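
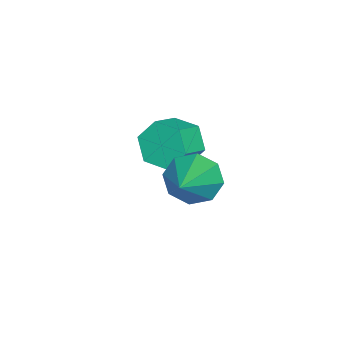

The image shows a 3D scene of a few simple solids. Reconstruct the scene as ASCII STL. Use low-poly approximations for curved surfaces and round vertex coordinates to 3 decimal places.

solid 
facet normal -0.872 -0.094 -0.480
outer loop
vertex 0.732 -2.794 1.25
vertex 0.306 -2.09 1.887
vertex 0.804 -2.05 0.974
endloop
endfacet
facet normal 0.795 -0.277 -0.539
outer loop
vertex 0.732 -2.794 1.25
vertex 0.804 -2.05 0.974
vertex 2.174 -1.89 2.913
endloop
endfacet
facet normal -0.872 -0.094 -0.480
outer loop
vertex 0.804 -2.05 0.974
vertex 0.306 -2.09 1.887
vertex 0.584 -1.33 1.233
endloop
endfacet
facet normal 0.725 0.418 -0.547
outer loop
vertex 0.804 -2.05 0.974
vertex 0.584 -1.33 1.233
vertex 2.174 -1.89 2.913
endloop
endfacet
facet normal -0.873 -0.093 -0.479
outer loop
vertex 0.584 -1.33 1.233
vertex 0.306 -2.09 1.887
vertex 0.202 -1.055 1.875
endloop
endfacet
facet normal 0.440 0.890 -0.120
outer loop
vertex 0.584 -1.33 1.233
vertex 0.202 -1.055 1.875
vertex 2.174 -1.89 2.913
endloop
endfacet
facet normal -0.873 -0.093 -0.479
outer loop
vertex 0.202 -1.055 1.875
vertex 0.306 -2.09 1.887
vertex -0.119 -1.386 2.524
endloop
endfacet
facet normal 0.106 0.864 0.493
outer loop
vertex 0.202 -1.055 1.875
vertex -0.119 -1.386 2.524
vertex 2.174 -1.89 2.913
endloop
endfacet
facet normal -0.873 -0.093 -0.480
outer loop
vertex -0.119 -1.386 2.524
vertex 0.306 -2.09 1.887
vertex -0.191 -2.13 2.799
endloop
endfacet
facet normal -0.081 0.352 0.932
outer loop
vertex -0.119 -1.386 2.524
vertex -0.191 -2.13 2.799
vertex 2.174 -1.89 2.913
endloop
endfacet
facet normal -0.873 -0.094 -0.480
outer loop
vertex -0.191 -2.13 2.799
vertex 0.306 -2.09 1.887
vertex 0.028 -2.85 2.541
endloop
endfacet
facet normal -0.011 -0.340 0.940
outer loop
vertex -0.191 -2.13 2.799
vertex 0.028 -2.85 2.541
vertex 2.174 -1.89 2.913
endloop
endfacet
facet normal -0.872 -0.094 -0.480
outer loop
vertex 0.028 -2.85 2.541
vertex 0.306 -2.09 1.887
vertex 0.411 -3.125 1.899
endloop
endfacet
facet normal 0.275 -0.813 0.513
outer loop
vertex 0.028 -2.85 2.541
vertex 0.411 -3.125 1.899
vertex 2.174 -1.89 2.913
endloop
endfacet
facet normal -0.872 -0.094 -0.480
outer loop
vertex 0.411 -3.125 1.899
vertex 0.306 -2.09 1.887
vertex 0.732 -2.794 1.25
endloop
endfacet
facet normal 0.609 -0.787 -0.100
outer loop
vertex 0.411 -3.125 1.899
vertex 0.732 -2.794 1.25
vertex 2.174 -1.89 2.913
endloop
endfacet
facet normal -0.876 0.271 -0.399
outer loop
vertex -2.45 -3.27 0.174
vertex -2.944 -3.685 0.977
vertex -2.652 -2.697 1.006
endloop
endfacet
facet normal 0.441 0.786 -0.434
outer loop
vertex -2.45 -3.27 0.174
vertex -2.652 -2.697 1.006
vertex -1.381 -3.601 0.66
endloop
endfacet
facet normal 0.441 0.786 -0.434
outer loop
vertex -1.381 -3.601 0.66
vertex -2.652 -2.697 1.006
vertex -1.583 -3.028 1.493
endloop
endfacet
facet normal 0.875 -0.272 0.399
outer loop
vertex -1.381 -3.601 0.66
vertex -1.583 -3.028 1.493
vertex -1.876 -4.015 1.463
endloop
endfacet
facet normal -0.876 0.271 -0.399
outer loop
vertex -2.652 -2.697 1.006
vertex -2.944 -3.685 0.977
vertex -3.146 -3.112 1.809
endloop
endfacet
facet normal 0.051 0.874 0.483
outer loop
vertex -2.652 -2.697 1.006
vertex -3.146 -3.112 1.809
vertex -1.583 -3.028 1.493
endloop
endfacet
facet normal 0.051 0.874 0.483
outer loop
vertex -1.583 -3.028 1.493
vertex -3.146 -3.112 1.809
vertex -2.077 -3.443 2.295
endloop
endfacet
facet normal 0.876 -0.272 0.399
outer loop
vertex -1.583 -3.028 1.493
vertex -2.077 -3.443 2.295
vertex -1.876 -4.015 1.463
endloop
endfacet
facet normal -0.875 0.272 -0.400
outer loop
vertex -3.146 -3.112 1.809
vertex -2.944 -3.685 0.977
vertex -3.439 -4.099 1.78
endloop
endfacet
facet normal -0.389 0.089 0.917
outer loop
vertex -3.146 -3.112 1.809
vertex -3.439 -4.099 1.78
vertex -2.077 -3.443 2.295
endloop
endfacet
facet normal -0.389 0.089 0.917
outer loop
vertex -2.077 -3.443 2.295
vertex -3.439 -4.099 1.78
vertex -2.37 -4.43 2.266
endloop
endfacet
facet normal 0.876 -0.272 0.398
outer loop
vertex -2.077 -3.443 2.295
vertex -2.37 -4.43 2.266
vertex -1.876 -4.015 1.463
endloop
endfacet
facet normal -0.875 0.272 -0.399
outer loop
vertex -3.439 -4.099 1.78
vertex -2.944 -3.685 0.977
vertex -3.237 -4.672 0.947
endloop
endfacet
facet normal -0.441 -0.786 0.434
outer loop
vertex -3.439 -4.099 1.78
vertex -3.237 -4.672 0.947
vertex -2.37 -4.43 2.266
endloop
endfacet
facet normal -0.441 -0.786 0.434
outer loop
vertex -2.37 -4.43 2.266
vertex -3.237 -4.672 0.947
vertex -2.168 -5.003 1.434
endloop
endfacet
facet normal 0.876 -0.271 0.399
outer loop
vertex -2.37 -4.43 2.266
vertex -2.168 -5.003 1.434
vertex -1.876 -4.015 1.463
endloop
endfacet
facet normal -0.876 0.272 -0.399
outer loop
vertex -3.237 -4.672 0.947
vertex -2.944 -3.685 0.977
vertex -2.743 -4.257 0.145
endloop
endfacet
facet normal -0.050 -0.874 -0.483
outer loop
vertex -3.237 -4.672 0.947
vertex -2.743 -4.257 0.145
vertex -2.168 -5.003 1.434
endloop
endfacet
facet normal -0.051 -0.874 -0.483
outer loop
vertex -2.168 -5.003 1.434
vertex -2.743 -4.257 0.145
vertex -1.674 -4.588 0.631
endloop
endfacet
facet normal 0.876 -0.271 0.399
outer loop
vertex -2.168 -5.003 1.434
vertex -1.674 -4.588 0.631
vertex -1.876 -4.015 1.463
endloop
endfacet
facet normal -0.876 0.272 -0.398
outer loop
vertex -2.743 -4.257 0.145
vertex -2.944 -3.685 0.977
vertex -2.45 -3.27 0.174
endloop
endfacet
facet normal 0.389 -0.089 -0.917
outer loop
vertex -2.743 -4.257 0.145
vertex -2.45 -3.27 0.174
vertex -1.674 -4.588 0.631
endloop
endfacet
facet normal 0.389 -0.089 -0.917
outer loop
vertex -1.674 -4.588 0.631
vertex -2.45 -3.27 0.174
vertex -1.381 -3.601 0.66
endloop
endfacet
facet normal 0.875 -0.272 0.400
outer loop
vertex -1.674 -4.588 0.631
vertex -1.381 -3.601 0.66
vertex -1.876 -4.015 1.463
endloop
endfacet

endsolid


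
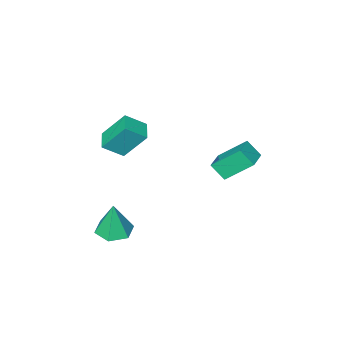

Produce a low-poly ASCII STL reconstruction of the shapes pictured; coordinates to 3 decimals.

solid 
facet normal -0.721 0.372 -0.585
outer loop
vertex 0.994 0.947 4.02
vertex 1.558 1.795 3.865
vertex 1.769 0.167 2.569
endloop
endfacet
facet normal -0.548 -0.823 0.150
outer loop
vertex 2.662 -0.295 3.295
vertex 0.994 0.947 4.02
vertex 1.769 0.167 2.569
endloop
endfacet
facet normal -0.720 0.373 -0.585
outer loop
vertex 1.769 0.167 2.569
vertex 1.558 1.795 3.865
vertex 2.333 1.015 2.415
endloop
endfacet
facet normal 0.426 -0.428 -0.797
outer loop
vertex 2.333 1.015 2.415
vertex 2.662 -0.295 3.295
vertex 1.769 0.167 2.569
endloop
endfacet
facet normal -0.426 0.429 0.797
outer loop
vertex 0.994 0.947 4.02
vertex 2.451 1.333 4.591
vertex 1.558 1.795 3.865
endloop
endfacet
facet normal -0.548 -0.823 0.150
outer loop
vertex 1.887 0.485 4.745
vertex 0.994 0.947 4.02
vertex 2.662 -0.295 3.295
endloop
endfacet
facet normal -0.426 0.428 0.797
outer loop
vertex 1.887 0.485 4.745
vertex 2.451 1.333 4.591
vertex 0.994 0.947 4.02
endloop
endfacet
facet normal 0.548 0.823 -0.150
outer loop
vertex 1.558 1.795 3.865
vertex 2.451 1.333 4.591
vertex 2.333 1.015 2.415
endloop
endfacet
facet normal 0.425 -0.429 -0.797
outer loop
vertex 3.226 0.553 3.14
vertex 2.662 -0.295 3.295
vertex 2.333 1.015 2.415
endloop
endfacet
facet normal 0.548 0.823 -0.150
outer loop
vertex 2.333 1.015 2.415
vertex 2.451 1.333 4.591
vertex 3.226 0.553 3.14
endloop
endfacet
facet normal 0.720 -0.372 0.585
outer loop
vertex 3.226 0.553 3.14
vertex 1.887 0.485 4.745
vertex 2.662 -0.295 3.295
endloop
endfacet
facet normal 0.720 -0.373 0.585
outer loop
vertex 2.451 1.333 4.591
vertex 1.887 0.485 4.745
vertex 3.226 0.553 3.14
endloop
endfacet
facet normal -0.042 -0.048 -0.998
outer loop
vertex 3.854 0.712 -2.68
vertex 2.961 1.036 -2.658
vertex 3.687 1.646 -2.718
endloop
endfacet
facet normal 0.916 0.178 0.359
outer loop
vertex 3.854 0.712 -2.68
vertex 3.687 1.646 -2.718
vertex 3.039 1.124 -0.802
endloop
endfacet
facet normal -0.042 -0.048 -0.998
outer loop
vertex 3.687 1.646 -2.718
vertex 2.961 1.036 -2.658
vertex 2.794 1.97 -2.696
endloop
endfacet
facet normal 0.327 0.878 0.350
outer loop
vertex 3.687 1.646 -2.718
vertex 2.794 1.97 -2.696
vertex 3.039 1.124 -0.802
endloop
endfacet
facet normal -0.042 -0.048 -0.998
outer loop
vertex 2.794 1.97 -2.696
vertex 2.961 1.036 -2.658
vertex 2.068 1.36 -2.636
endloop
endfacet
facet normal -0.572 0.719 0.395
outer loop
vertex 2.794 1.97 -2.696
vertex 2.068 1.36 -2.636
vertex 3.039 1.124 -0.802
endloop
endfacet
facet normal -0.042 -0.047 -0.998
outer loop
vertex 2.068 1.36 -2.636
vertex 2.961 1.036 -2.658
vertex 2.236 0.425 -2.599
endloop
endfacet
facet normal -0.882 -0.141 0.449
outer loop
vertex 2.068 1.36 -2.636
vertex 2.236 0.425 -2.599
vertex 3.039 1.124 -0.802
endloop
endfacet
facet normal -0.042 -0.047 -0.998
outer loop
vertex 2.236 0.425 -2.599
vertex 2.961 1.036 -2.658
vertex 3.129 0.101 -2.621
endloop
endfacet
facet normal -0.293 -0.839 0.458
outer loop
vertex 2.236 0.425 -2.599
vertex 3.129 0.101 -2.621
vertex 3.039 1.124 -0.802
endloop
endfacet
facet normal -0.042 -0.047 -0.998
outer loop
vertex 3.129 0.101 -2.621
vertex 2.961 1.036 -2.658
vertex 3.854 0.712 -2.68
endloop
endfacet
facet normal 0.606 -0.680 0.412
outer loop
vertex 3.129 0.101 -2.621
vertex 3.854 0.712 -2.68
vertex 3.039 1.124 -0.802
endloop
endfacet
facet normal -0.519 0.516 0.682
outer loop
vertex -3.617 2.522 1.733
vertex -2.686 3.204 1.925
vertex -3.949 3.187 0.977
endloop
endfacet
facet normal -0.796 -0.583 -0.164
outer loop
vertex -2.974 2.216 -0.305
vertex -3.617 2.522 1.733
vertex -3.949 3.187 0.977
endloop
endfacet
facet normal -0.519 0.516 0.682
outer loop
vertex -3.949 3.187 0.977
vertex -2.686 3.204 1.925
vertex -3.018 3.869 1.169
endloop
endfacet
facet normal -0.313 0.628 -0.713
outer loop
vertex -3.018 3.869 1.169
vertex -2.974 2.216 -0.305
vertex -3.949 3.187 0.977
endloop
endfacet
facet normal 0.313 -0.628 0.713
outer loop
vertex -3.617 2.522 1.733
vertex -1.711 2.233 0.643
vertex -2.686 3.204 1.925
endloop
endfacet
facet normal -0.796 -0.583 -0.164
outer loop
vertex -2.642 1.551 0.451
vertex -3.617 2.522 1.733
vertex -2.974 2.216 -0.305
endloop
endfacet
facet normal 0.313 -0.628 0.713
outer loop
vertex -2.642 1.551 0.451
vertex -1.711 2.233 0.643
vertex -3.617 2.522 1.733
endloop
endfacet
facet normal 0.796 0.583 0.164
outer loop
vertex -2.686 3.204 1.925
vertex -1.711 2.233 0.643
vertex -3.018 3.869 1.169
endloop
endfacet
facet normal -0.313 0.628 -0.713
outer loop
vertex -2.043 2.898 -0.113
vertex -2.974 2.216 -0.305
vertex -3.018 3.869 1.169
endloop
endfacet
facet normal 0.796 0.583 0.164
outer loop
vertex -3.018 3.869 1.169
vertex -1.711 2.233 0.643
vertex -2.043 2.898 -0.113
endloop
endfacet
facet normal 0.519 -0.516 -0.682
outer loop
vertex -2.043 2.898 -0.113
vertex -2.642 1.551 0.451
vertex -2.974 2.216 -0.305
endloop
endfacet
facet normal 0.519 -0.516 -0.682
outer loop
vertex -1.711 2.233 0.643
vertex -2.642 1.551 0.451
vertex -2.043 2.898 -0.113
endloop
endfacet

endsolid


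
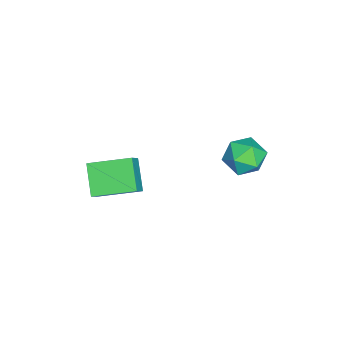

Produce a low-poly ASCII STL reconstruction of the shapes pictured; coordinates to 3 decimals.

solid 
facet normal -0.426 0.577 0.697
outer loop
vertex -1.989 2.742 -0.353
vertex -2.503 1.896 0.033
vertex -1.543 2.152 0.408
endloop
endfacet
facet normal 0.217 0.829 0.515
outer loop
vertex -1.989 2.742 -0.353
vertex -1.543 2.152 0.408
vertex -0.956 2.503 -0.404
endloop
endfacet
facet normal 0.213 0.959 -0.186
outer loop
vertex -1.989 2.742 -0.353
vertex -0.956 2.503 -0.404
vertex -1.553 2.465 -1.281
endloop
endfacet
facet normal -0.432 0.788 -0.438
outer loop
vertex -1.989 2.742 -0.353
vertex -1.553 2.465 -1.281
vertex -2.51 2.09 -1.011
endloop
endfacet
facet normal -0.827 0.552 0.108
outer loop
vertex -1.989 2.742 -0.353
vertex -2.51 2.09 -1.011
vertex -2.503 1.896 0.033
endloop
endfacet
facet normal 0.698 0.318 0.642
outer loop
vertex -0.956 2.503 -0.404
vertex -1.543 2.152 0.408
vertex -0.83 1.51 -0.049
endloop
endfacet
facet normal -0.341 -0.090 0.936
outer loop
vertex -1.543 2.152 0.408
vertex -2.503 1.896 0.033
vertex -1.787 1.135 0.221
endloop
endfacet
facet normal -0.991 -0.132 -0.018
outer loop
vertex -2.503 1.896 0.033
vertex -2.51 2.09 -1.011
vertex -2.384 1.097 -0.656
endloop
endfacet
facet normal -0.353 0.250 -0.902
outer loop
vertex -2.51 2.09 -1.011
vertex -1.553 2.465 -1.281
vertex -1.797 1.448 -1.468
endloop
endfacet
facet normal 0.691 0.528 -0.493
outer loop
vertex -1.553 2.465 -1.281
vertex -0.956 2.503 -0.404
vertex -0.837 1.704 -1.093
endloop
endfacet
facet normal 0.432 -0.788 0.438
outer loop
vertex -1.351 0.858 -0.707
vertex -0.83 1.51 -0.049
vertex -1.787 1.135 0.221
endloop
endfacet
facet normal -0.213 -0.959 0.186
outer loop
vertex -1.351 0.858 -0.707
vertex -1.787 1.135 0.221
vertex -2.384 1.097 -0.656
endloop
endfacet
facet normal -0.217 -0.829 -0.515
outer loop
vertex -1.351 0.858 -0.707
vertex -2.384 1.097 -0.656
vertex -1.797 1.448 -1.468
endloop
endfacet
facet normal 0.426 -0.577 -0.697
outer loop
vertex -1.351 0.858 -0.707
vertex -1.797 1.448 -1.468
vertex -0.837 1.704 -1.093
endloop
endfacet
facet normal 0.827 -0.552 -0.108
outer loop
vertex -1.351 0.858 -0.707
vertex -0.837 1.704 -1.093
vertex -0.83 1.51 -0.049
endloop
endfacet
facet normal 0.353 -0.250 0.902
outer loop
vertex -1.787 1.135 0.221
vertex -0.83 1.51 -0.049
vertex -1.543 2.152 0.408
endloop
endfacet
facet normal -0.691 -0.528 0.493
outer loop
vertex -2.384 1.097 -0.656
vertex -1.787 1.135 0.221
vertex -2.503 1.896 0.033
endloop
endfacet
facet normal -0.698 -0.318 -0.642
outer loop
vertex -1.797 1.448 -1.468
vertex -2.384 1.097 -0.656
vertex -2.51 2.09 -1.011
endloop
endfacet
facet normal 0.341 0.090 -0.936
outer loop
vertex -0.837 1.704 -1.093
vertex -1.797 1.448 -1.468
vertex -1.553 2.465 -1.281
endloop
endfacet
facet normal 0.991 0.132 0.018
outer loop
vertex -0.83 1.51 -0.049
vertex -0.837 1.704 -1.093
vertex -0.956 2.503 -0.404
endloop
endfacet
facet normal -0.686 0.042 -0.726
outer loop
vertex 0.504 -4.392 -0.433
vertex 0.106 -2.494 0.053
vertex 1.659 -3.879 -1.494
endloop
endfacet
facet normal 0.199 -0.950 -0.242
outer loop
vertex 2.434 -3.926 -0.673
vertex 0.504 -4.392 -0.433
vertex 1.659 -3.879 -1.494
endloop
endfacet
facet normal -0.686 0.042 -0.726
outer loop
vertex 1.659 -3.879 -1.494
vertex 0.106 -2.494 0.053
vertex 1.261 -1.98 -1.008
endloop
endfacet
facet normal 0.700 0.311 -0.643
outer loop
vertex 1.261 -1.98 -1.008
vertex 2.434 -3.926 -0.673
vertex 1.659 -3.879 -1.494
endloop
endfacet
facet normal -0.700 -0.311 0.643
outer loop
vertex 0.504 -4.392 -0.433
vertex 0.881 -2.541 0.874
vertex 0.106 -2.494 0.053
endloop
endfacet
facet normal 0.199 -0.949 -0.243
outer loop
vertex 1.279 -4.44 0.388
vertex 0.504 -4.392 -0.433
vertex 2.434 -3.926 -0.673
endloop
endfacet
facet normal -0.700 -0.311 0.643
outer loop
vertex 1.279 -4.44 0.388
vertex 0.881 -2.541 0.874
vertex 0.504 -4.392 -0.433
endloop
endfacet
facet normal -0.200 0.949 0.243
outer loop
vertex 0.106 -2.494 0.053
vertex 0.881 -2.541 0.874
vertex 1.261 -1.98 -1.008
endloop
endfacet
facet normal 0.700 0.311 -0.643
outer loop
vertex 2.036 -2.028 -0.187
vertex 2.434 -3.926 -0.673
vertex 1.261 -1.98 -1.008
endloop
endfacet
facet normal -0.199 0.950 0.243
outer loop
vertex 1.261 -1.98 -1.008
vertex 0.881 -2.541 0.874
vertex 2.036 -2.028 -0.187
endloop
endfacet
facet normal 0.686 -0.042 0.726
outer loop
vertex 2.036 -2.028 -0.187
vertex 1.279 -4.44 0.388
vertex 2.434 -3.926 -0.673
endloop
endfacet
facet normal 0.686 -0.042 0.726
outer loop
vertex 0.881 -2.541 0.874
vertex 1.279 -4.44 0.388
vertex 2.036 -2.028 -0.187
endloop
endfacet

endsolid


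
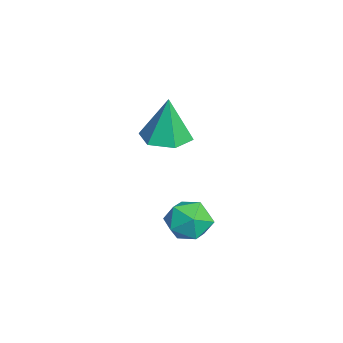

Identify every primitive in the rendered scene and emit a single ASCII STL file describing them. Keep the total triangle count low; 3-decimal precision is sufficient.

solid 
facet normal 0.005 -0.048 -0.999
outer loop
vertex 1.068 -1.601 2.6
vertex 0.343 -1.795 2.606
vertex 0.537 -1.071 2.572
endloop
endfacet
facet normal 0.643 0.665 0.380
outer loop
vertex 1.068 -1.601 2.6
vertex 0.537 -1.071 2.572
vertex 0.337 -1.725 4.054
endloop
endfacet
facet normal 0.005 -0.048 -0.999
outer loop
vertex 0.537 -1.071 2.572
vertex 0.343 -1.795 2.606
vertex -0.187 -1.266 2.578
endloop
endfacet
facet normal -0.239 0.900 0.365
outer loop
vertex 0.537 -1.071 2.572
vertex -0.187 -1.266 2.578
vertex 0.337 -1.725 4.054
endloop
endfacet
facet normal 0.005 -0.048 -0.999
outer loop
vertex -0.187 -1.266 2.578
vertex 0.343 -1.795 2.606
vertex -0.381 -1.989 2.612
endloop
endfacet
facet normal -0.883 0.255 0.393
outer loop
vertex -0.187 -1.266 2.578
vertex -0.381 -1.989 2.612
vertex 0.337 -1.725 4.054
endloop
endfacet
facet normal 0.005 -0.048 -0.999
outer loop
vertex -0.381 -1.989 2.612
vertex 0.343 -1.795 2.606
vertex 0.15 -2.519 2.64
endloop
endfacet
facet normal -0.647 -0.625 0.437
outer loop
vertex -0.381 -1.989 2.612
vertex 0.15 -2.519 2.64
vertex 0.337 -1.725 4.054
endloop
endfacet
facet normal 0.005 -0.048 -0.999
outer loop
vertex 0.15 -2.519 2.64
vertex 0.343 -1.795 2.606
vertex 0.874 -2.325 2.634
endloop
endfacet
facet normal 0.234 -0.861 0.452
outer loop
vertex 0.15 -2.519 2.64
vertex 0.874 -2.325 2.634
vertex 0.337 -1.725 4.054
endloop
endfacet
facet normal 0.005 -0.048 -0.999
outer loop
vertex 0.874 -2.325 2.634
vertex 0.343 -1.795 2.606
vertex 1.068 -1.601 2.6
endloop
endfacet
facet normal 0.880 -0.216 0.424
outer loop
vertex 0.874 -2.325 2.634
vertex 1.068 -1.601 2.6
vertex 0.337 -1.725 4.054
endloop
endfacet
facet normal -0.205 0.884 0.420
outer loop
vertex 1.307 -0.77 0.223
vertex 1.68 -0.975 0.836
vertex 2.038 -0.628 0.28
endloop
endfacet
facet normal -0.161 0.943 -0.291
outer loop
vertex 1.307 -0.77 0.223
vertex 2.038 -0.628 0.28
vertex 1.755 -0.875 -0.365
endloop
endfacet
facet normal -0.642 0.503 -0.579
outer loop
vertex 1.307 -0.77 0.223
vertex 1.755 -0.875 -0.365
vertex 1.222 -1.374 -0.208
endloop
endfacet
facet normal -0.984 0.172 -0.047
outer loop
vertex 1.307 -0.77 0.223
vertex 1.222 -1.374 -0.208
vertex 1.176 -1.435 0.535
endloop
endfacet
facet normal -0.713 0.408 0.570
outer loop
vertex 1.307 -0.77 0.223
vertex 1.176 -1.435 0.535
vertex 1.68 -0.975 0.836
endloop
endfacet
facet normal 0.489 0.721 -0.491
outer loop
vertex 1.755 -0.875 -0.365
vertex 2.038 -0.628 0.28
vertex 2.404 -1.145 -0.115
endloop
endfacet
facet normal 0.416 0.627 0.659
outer loop
vertex 2.038 -0.628 0.28
vertex 1.68 -0.975 0.836
vertex 2.358 -1.206 0.628
endloop
endfacet
facet normal -0.407 -0.144 0.902
outer loop
vertex 1.68 -0.975 0.836
vertex 1.176 -1.435 0.535
vertex 1.825 -1.705 0.785
endloop
endfacet
facet normal -0.845 -0.526 -0.095
outer loop
vertex 1.176 -1.435 0.535
vertex 1.222 -1.374 -0.208
vertex 1.542 -1.952 0.14
endloop
endfacet
facet normal -0.290 0.009 -0.957
outer loop
vertex 1.222 -1.374 -0.208
vertex 1.755 -0.875 -0.365
vertex 1.9 -1.605 -0.416
endloop
endfacet
facet normal 0.984 -0.172 0.047
outer loop
vertex 2.273 -1.81 0.197
vertex 2.404 -1.145 -0.115
vertex 2.358 -1.206 0.628
endloop
endfacet
facet normal 0.642 -0.503 0.579
outer loop
vertex 2.273 -1.81 0.197
vertex 2.358 -1.206 0.628
vertex 1.825 -1.705 0.785
endloop
endfacet
facet normal 0.161 -0.943 0.291
outer loop
vertex 2.273 -1.81 0.197
vertex 1.825 -1.705 0.785
vertex 1.542 -1.952 0.14
endloop
endfacet
facet normal 0.205 -0.884 -0.420
outer loop
vertex 2.273 -1.81 0.197
vertex 1.542 -1.952 0.14
vertex 1.9 -1.605 -0.416
endloop
endfacet
facet normal 0.713 -0.408 -0.570
outer loop
vertex 2.273 -1.81 0.197
vertex 1.9 -1.605 -0.416
vertex 2.404 -1.145 -0.115
endloop
endfacet
facet normal 0.845 0.526 0.095
outer loop
vertex 2.358 -1.206 0.628
vertex 2.404 -1.145 -0.115
vertex 2.038 -0.628 0.28
endloop
endfacet
facet normal 0.290 -0.009 0.957
outer loop
vertex 1.825 -1.705 0.785
vertex 2.358 -1.206 0.628
vertex 1.68 -0.975 0.836
endloop
endfacet
facet normal -0.489 -0.721 0.491
outer loop
vertex 1.542 -1.952 0.14
vertex 1.825 -1.705 0.785
vertex 1.176 -1.435 0.535
endloop
endfacet
facet normal -0.416 -0.627 -0.659
outer loop
vertex 1.9 -1.605 -0.416
vertex 1.542 -1.952 0.14
vertex 1.222 -1.374 -0.208
endloop
endfacet
facet normal 0.407 0.144 -0.902
outer loop
vertex 2.404 -1.145 -0.115
vertex 1.9 -1.605 -0.416
vertex 1.755 -0.875 -0.365
endloop
endfacet

endsolid


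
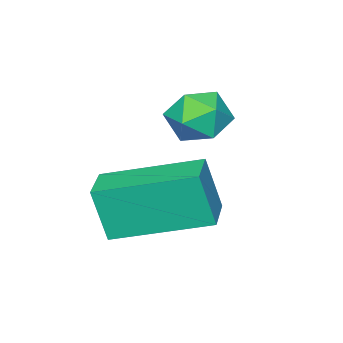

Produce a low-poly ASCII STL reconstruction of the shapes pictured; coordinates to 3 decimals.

solid 
facet normal -0.931 0.286 0.226
outer loop
vertex -1.551 0.512 -2.022
vertex -1.765 -0.134 -2.087
vertex -1.548 0.094 -1.481
endloop
endfacet
facet normal -0.452 0.705 0.547
outer loop
vertex -1.551 0.512 -2.022
vertex -1.548 0.094 -1.481
vertex -1.022 0.516 -1.59
endloop
endfacet
facet normal -0.042 0.998 0.042
outer loop
vertex -1.551 0.512 -2.022
vertex -1.022 0.516 -1.59
vertex -0.913 0.549 -2.264
endloop
endfacet
facet normal -0.269 0.759 -0.593
outer loop
vertex -1.551 0.512 -2.022
vertex -0.913 0.549 -2.264
vertex -1.372 0.147 -2.571
endloop
endfacet
facet normal -0.818 0.319 -0.479
outer loop
vertex -1.551 0.512 -2.022
vertex -1.372 0.147 -2.571
vertex -1.765 -0.134 -2.087
endloop
endfacet
facet normal -0.036 0.292 0.956
outer loop
vertex -1.022 0.516 -1.59
vertex -1.548 0.094 -1.481
vertex -0.908 -0.127 -1.389
endloop
endfacet
facet normal -0.812 -0.387 0.436
outer loop
vertex -1.548 0.094 -1.481
vertex -1.765 -0.134 -2.087
vertex -1.367 -0.529 -1.696
endloop
endfacet
facet normal -0.629 -0.331 -0.703
outer loop
vertex -1.765 -0.134 -2.087
vertex -1.372 0.147 -2.571
vertex -1.258 -0.496 -2.37
endloop
endfacet
facet normal 0.259 0.382 -0.887
outer loop
vertex -1.372 0.147 -2.571
vertex -0.913 0.549 -2.264
vertex -0.732 -0.074 -2.479
endloop
endfacet
facet normal 0.626 0.768 0.139
outer loop
vertex -0.913 0.549 -2.264
vertex -1.022 0.516 -1.59
vertex -0.515 0.154 -1.873
endloop
endfacet
facet normal 0.269 -0.759 0.593
outer loop
vertex -0.729 -0.492 -1.938
vertex -0.908 -0.127 -1.389
vertex -1.367 -0.529 -1.696
endloop
endfacet
facet normal 0.042 -0.998 -0.042
outer loop
vertex -0.729 -0.492 -1.938
vertex -1.367 -0.529 -1.696
vertex -1.258 -0.496 -2.37
endloop
endfacet
facet normal 0.452 -0.705 -0.547
outer loop
vertex -0.729 -0.492 -1.938
vertex -1.258 -0.496 -2.37
vertex -0.732 -0.074 -2.479
endloop
endfacet
facet normal 0.931 -0.286 -0.226
outer loop
vertex -0.729 -0.492 -1.938
vertex -0.732 -0.074 -2.479
vertex -0.515 0.154 -1.873
endloop
endfacet
facet normal 0.818 -0.319 0.479
outer loop
vertex -0.729 -0.492 -1.938
vertex -0.515 0.154 -1.873
vertex -0.908 -0.127 -1.389
endloop
endfacet
facet normal -0.259 -0.382 0.887
outer loop
vertex -1.367 -0.529 -1.696
vertex -0.908 -0.127 -1.389
vertex -1.548 0.094 -1.481
endloop
endfacet
facet normal -0.626 -0.768 -0.139
outer loop
vertex -1.258 -0.496 -2.37
vertex -1.367 -0.529 -1.696
vertex -1.765 -0.134 -2.087
endloop
endfacet
facet normal 0.036 -0.292 -0.956
outer loop
vertex -0.732 -0.074 -2.479
vertex -1.258 -0.496 -2.37
vertex -1.372 0.147 -2.571
endloop
endfacet
facet normal 0.812 0.387 -0.436
outer loop
vertex -0.515 0.154 -1.873
vertex -0.732 -0.074 -2.479
vertex -0.913 0.549 -2.264
endloop
endfacet
facet normal 0.629 0.331 0.703
outer loop
vertex -0.908 -0.127 -1.389
vertex -0.515 0.154 -1.873
vertex -1.022 0.516 -1.59
endloop
endfacet
facet normal -0.834 -0.547 -0.063
outer loop
vertex 0.454 -0.97 -3.178
vertex -0.621 0.608 -2.654
vertex 0.342 -0.667 -4.323
endloop
endfacet
facet normal 0.544 -0.797 -0.264
outer loop
vertex 1.101 -0.168 -4.266
vertex 0.454 -0.97 -3.178
vertex 0.342 -0.667 -4.323
endloop
endfacet
facet normal -0.834 -0.548 -0.063
outer loop
vertex 0.342 -0.667 -4.323
vertex -0.621 0.608 -2.654
vertex -0.734 0.911 -3.8
endloop
endfacet
facet normal -0.095 0.254 -0.962
outer loop
vertex -0.734 0.911 -3.8
vertex 1.101 -0.168 -4.266
vertex 0.342 -0.667 -4.323
endloop
endfacet
facet normal 0.095 -0.255 0.962
outer loop
vertex 0.454 -0.97 -3.178
vertex 0.138 1.107 -2.597
vertex -0.621 0.608 -2.654
endloop
endfacet
facet normal 0.543 -0.797 -0.264
outer loop
vertex 1.214 -0.471 -3.12
vertex 0.454 -0.97 -3.178
vertex 1.101 -0.168 -4.266
endloop
endfacet
facet normal 0.094 -0.255 0.962
outer loop
vertex 1.214 -0.471 -3.12
vertex 0.138 1.107 -2.597
vertex 0.454 -0.97 -3.178
endloop
endfacet
facet normal -0.544 0.797 0.264
outer loop
vertex -0.621 0.608 -2.654
vertex 0.138 1.107 -2.597
vertex -0.734 0.911 -3.8
endloop
endfacet
facet normal -0.094 0.255 -0.962
outer loop
vertex 0.026 1.41 -3.742
vertex 1.101 -0.168 -4.266
vertex -0.734 0.911 -3.8
endloop
endfacet
facet normal -0.543 0.797 0.264
outer loop
vertex -0.734 0.911 -3.8
vertex 0.138 1.107 -2.597
vertex 0.026 1.41 -3.742
endloop
endfacet
facet normal 0.834 0.548 0.063
outer loop
vertex 0.026 1.41 -3.742
vertex 1.214 -0.471 -3.12
vertex 1.101 -0.168 -4.266
endloop
endfacet
facet normal 0.834 0.548 0.063
outer loop
vertex 0.138 1.107 -2.597
vertex 1.214 -0.471 -3.12
vertex 0.026 1.41 -3.742
endloop
endfacet

endsolid


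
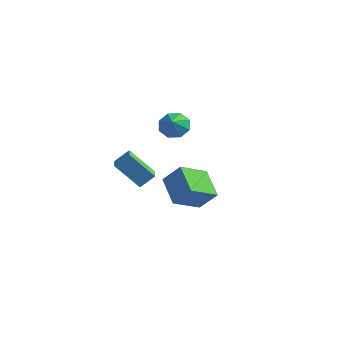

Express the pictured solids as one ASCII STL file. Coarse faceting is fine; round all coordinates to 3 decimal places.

solid 
facet normal -0.638 -0.144 -0.756
outer loop
vertex 1.373 -4.941 -0.163
vertex 0.137 -3.827 0.668
vertex 2.111 -3.444 -1.072
endloop
endfacet
facet normal 0.665 -0.599 -0.447
outer loop
vertex 3.043 -3.233 0.032
vertex 1.373 -4.941 -0.163
vertex 2.111 -3.444 -1.072
endloop
endfacet
facet normal -0.638 -0.145 -0.756
outer loop
vertex 2.111 -3.444 -1.072
vertex 0.137 -3.827 0.668
vertex 0.874 -2.33 -0.241
endloop
endfacet
facet normal 0.388 0.788 -0.478
outer loop
vertex 0.874 -2.33 -0.241
vertex 3.043 -3.233 0.032
vertex 2.111 -3.444 -1.072
endloop
endfacet
facet normal -0.388 -0.788 0.478
outer loop
vertex 1.373 -4.941 -0.163
vertex 1.069 -3.616 1.772
vertex 0.137 -3.827 0.668
endloop
endfacet
facet normal 0.665 -0.599 -0.447
outer loop
vertex 2.306 -4.73 0.941
vertex 1.373 -4.941 -0.163
vertex 3.043 -3.233 0.032
endloop
endfacet
facet normal -0.388 -0.788 0.478
outer loop
vertex 2.306 -4.73 0.941
vertex 1.069 -3.616 1.772
vertex 1.373 -4.941 -0.163
endloop
endfacet
facet normal -0.665 0.599 0.447
outer loop
vertex 0.137 -3.827 0.668
vertex 1.069 -3.616 1.772
vertex 0.874 -2.33 -0.241
endloop
endfacet
facet normal 0.388 0.788 -0.479
outer loop
vertex 1.807 -2.119 0.863
vertex 3.043 -3.233 0.032
vertex 0.874 -2.33 -0.241
endloop
endfacet
facet normal -0.664 0.599 0.447
outer loop
vertex 0.874 -2.33 -0.241
vertex 1.069 -3.616 1.772
vertex 1.807 -2.119 0.863
endloop
endfacet
facet normal 0.639 0.145 0.756
outer loop
vertex 1.807 -2.119 0.863
vertex 2.306 -4.73 0.941
vertex 3.043 -3.233 0.032
endloop
endfacet
facet normal 0.638 0.145 0.756
outer loop
vertex 1.069 -3.616 1.772
vertex 2.306 -4.73 0.941
vertex 1.807 -2.119 0.863
endloop
endfacet
facet normal -0.530 -0.554 -0.642
outer loop
vertex -4.221 -1.412 -0.82
vertex -4.923 -0.233 -1.257
vertex -2.806 -1.102 -2.256
endloop
endfacet
facet normal 0.487 -0.819 0.304
outer loop
vertex -2.217 -0.487 -1.543
vertex -4.221 -1.412 -0.82
vertex -2.806 -1.102 -2.256
endloop
endfacet
facet normal -0.530 -0.554 -0.642
outer loop
vertex -2.806 -1.102 -2.256
vertex -4.923 -0.233 -1.257
vertex -3.508 0.077 -2.693
endloop
endfacet
facet normal 0.694 0.152 -0.704
outer loop
vertex -3.508 0.077 -2.693
vertex -2.217 -0.487 -1.543
vertex -2.806 -1.102 -2.256
endloop
endfacet
facet normal -0.694 -0.152 0.704
outer loop
vertex -4.221 -1.412 -0.82
vertex -4.334 0.382 -0.544
vertex -4.923 -0.233 -1.257
endloop
endfacet
facet normal 0.487 -0.819 0.304
outer loop
vertex -3.632 -0.797 -0.107
vertex -4.221 -1.412 -0.82
vertex -2.217 -0.487 -1.543
endloop
endfacet
facet normal -0.694 -0.152 0.704
outer loop
vertex -3.632 -0.797 -0.107
vertex -4.334 0.382 -0.544
vertex -4.221 -1.412 -0.82
endloop
endfacet
facet normal -0.487 0.819 -0.304
outer loop
vertex -4.923 -0.233 -1.257
vertex -4.334 0.382 -0.544
vertex -3.508 0.077 -2.693
endloop
endfacet
facet normal 0.694 0.152 -0.704
outer loop
vertex -2.919 0.692 -1.98
vertex -2.217 -0.487 -1.543
vertex -3.508 0.077 -2.693
endloop
endfacet
facet normal -0.487 0.819 -0.304
outer loop
vertex -3.508 0.077 -2.693
vertex -4.334 0.382 -0.544
vertex -2.919 0.692 -1.98
endloop
endfacet
facet normal 0.530 0.554 0.642
outer loop
vertex -2.919 0.692 -1.98
vertex -3.632 -0.797 -0.107
vertex -2.217 -0.487 -1.543
endloop
endfacet
facet normal 0.530 0.554 0.642
outer loop
vertex -4.334 0.382 -0.544
vertex -3.632 -0.797 -0.107
vertex -2.919 0.692 -1.98
endloop
endfacet
facet normal -0.229 0.687 -0.689
outer loop
vertex -2.551 3.002 -0.295
vertex -3.175 3.385 0.294
vertex -2.261 3.514 0.119
endloop
endfacet
facet normal 0.836 -0.542 0.085
outer loop
vertex -2.551 3.002 -0.295
vertex -2.261 3.514 0.119
vertex -2.925 2.635 1.046
endloop
endfacet
facet normal -0.229 0.688 -0.689
outer loop
vertex -2.261 3.514 0.119
vertex -3.175 3.385 0.294
vertex -2.506 3.95 0.636
endloop
endfacet
facet normal 0.856 -0.116 0.503
outer loop
vertex -2.261 3.514 0.119
vertex -2.506 3.95 0.636
vertex -2.925 2.635 1.046
endloop
endfacet
facet normal -0.229 0.688 -0.688
outer loop
vertex -2.506 3.95 0.636
vertex -3.175 3.385 0.294
vertex -3.143 4.055 0.953
endloop
endfacet
facet normal 0.459 0.128 0.879
outer loop
vertex -2.506 3.95 0.636
vertex -3.143 4.055 0.953
vertex -2.925 2.635 1.046
endloop
endfacet
facet normal -0.230 0.688 -0.688
outer loop
vertex -3.143 4.055 0.953
vertex -3.175 3.385 0.294
vertex -3.799 3.767 0.884
endloop
endfacet
facet normal -0.124 0.046 0.991
outer loop
vertex -3.143 4.055 0.953
vertex -3.799 3.767 0.884
vertex -2.925 2.635 1.046
endloop
endfacet
facet normal -0.230 0.688 -0.688
outer loop
vertex -3.799 3.767 0.884
vertex -3.175 3.385 0.294
vertex -4.089 3.256 0.47
endloop
endfacet
facet normal -0.550 -0.314 0.773
outer loop
vertex -3.799 3.767 0.884
vertex -4.089 3.256 0.47
vertex -2.925 2.635 1.046
endloop
endfacet
facet normal -0.230 0.687 -0.689
outer loop
vertex -4.089 3.256 0.47
vertex -3.175 3.385 0.294
vertex -3.844 2.819 -0.047
endloop
endfacet
facet normal -0.571 -0.740 0.355
outer loop
vertex -4.089 3.256 0.47
vertex -3.844 2.819 -0.047
vertex -2.925 2.635 1.046
endloop
endfacet
facet normal -0.230 0.687 -0.689
outer loop
vertex -3.844 2.819 -0.047
vertex -3.175 3.385 0.294
vertex -3.207 2.714 -0.364
endloop
endfacet
facet normal -0.173 -0.985 -0.021
outer loop
vertex -3.844 2.819 -0.047
vertex -3.207 2.714 -0.364
vertex -2.925 2.635 1.046
endloop
endfacet
facet normal -0.229 0.687 -0.690
outer loop
vertex -3.207 2.714 -0.364
vertex -3.175 3.385 0.294
vertex -2.551 3.002 -0.295
endloop
endfacet
facet normal 0.410 -0.902 -0.133
outer loop
vertex -3.207 2.714 -0.364
vertex -2.551 3.002 -0.295
vertex -2.925 2.635 1.046
endloop
endfacet

endsolid


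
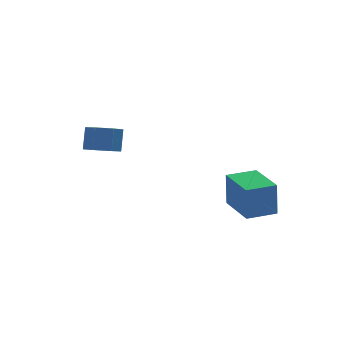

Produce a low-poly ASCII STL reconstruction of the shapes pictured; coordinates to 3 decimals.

solid 
facet normal -0.206 -0.397 -0.894
outer loop
vertex -2.716 2.717 -2.067
vertex -3.209 2.29 -1.764
vertex -3.398 2.94 -2.009
endloop
endfacet
facet normal 0.245 0.864 -0.440
outer loop
vertex -2.716 2.717 -2.067
vertex -3.398 2.94 -2.009
vertex -2.497 3.138 -1.119
endloop
endfacet
facet normal 0.245 0.864 -0.440
outer loop
vertex -2.497 3.138 -1.119
vertex -3.398 2.94 -2.009
vertex -3.18 3.361 -1.061
endloop
endfacet
facet normal 0.205 0.396 0.895
outer loop
vertex -2.497 3.138 -1.119
vertex -3.18 3.361 -1.061
vertex -2.991 2.71 -0.816
endloop
endfacet
facet normal -0.205 -0.397 -0.895
outer loop
vertex -3.398 2.94 -2.009
vertex -3.209 2.29 -1.764
vertex -3.891 2.512 -1.706
endloop
endfacet
facet normal -0.699 0.699 -0.150
outer loop
vertex -3.398 2.94 -2.009
vertex -3.891 2.512 -1.706
vertex -3.18 3.361 -1.061
endloop
endfacet
facet normal -0.699 0.699 -0.150
outer loop
vertex -3.18 3.361 -1.061
vertex -3.891 2.512 -1.706
vertex -3.673 2.933 -0.758
endloop
endfacet
facet normal 0.206 0.396 0.895
outer loop
vertex -3.18 3.361 -1.061
vertex -3.673 2.933 -0.758
vertex -2.991 2.71 -0.816
endloop
endfacet
facet normal -0.205 -0.397 -0.895
outer loop
vertex -3.891 2.512 -1.706
vertex -3.209 2.29 -1.764
vertex -3.703 1.862 -1.461
endloop
endfacet
facet normal -0.943 -0.164 0.290
outer loop
vertex -3.891 2.512 -1.706
vertex -3.703 1.862 -1.461
vertex -3.673 2.933 -0.758
endloop
endfacet
facet normal -0.943 -0.164 0.291
outer loop
vertex -3.673 2.933 -0.758
vertex -3.703 1.862 -1.461
vertex -3.484 2.283 -0.513
endloop
endfacet
facet normal 0.206 0.397 0.894
outer loop
vertex -3.673 2.933 -0.758
vertex -3.484 2.283 -0.513
vertex -2.991 2.71 -0.816
endloop
endfacet
facet normal -0.205 -0.396 -0.895
outer loop
vertex -3.703 1.862 -1.461
vertex -3.209 2.29 -1.764
vertex -3.02 1.639 -1.519
endloop
endfacet
facet normal -0.245 -0.864 0.440
outer loop
vertex -3.703 1.862 -1.461
vertex -3.02 1.639 -1.519
vertex -3.484 2.283 -0.513
endloop
endfacet
facet normal -0.245 -0.864 0.440
outer loop
vertex -3.484 2.283 -0.513
vertex -3.02 1.639 -1.519
vertex -2.802 2.06 -0.571
endloop
endfacet
facet normal 0.206 0.397 0.894
outer loop
vertex -3.484 2.283 -0.513
vertex -2.802 2.06 -0.571
vertex -2.991 2.71 -0.816
endloop
endfacet
facet normal -0.206 -0.396 -0.895
outer loop
vertex -3.02 1.639 -1.519
vertex -3.209 2.29 -1.764
vertex -2.527 2.067 -1.822
endloop
endfacet
facet normal 0.699 -0.699 0.150
outer loop
vertex -3.02 1.639 -1.519
vertex -2.527 2.067 -1.822
vertex -2.802 2.06 -0.571
endloop
endfacet
facet normal 0.699 -0.699 0.150
outer loop
vertex -2.802 2.06 -0.571
vertex -2.527 2.067 -1.822
vertex -2.309 2.488 -0.874
endloop
endfacet
facet normal 0.205 0.397 0.895
outer loop
vertex -2.802 2.06 -0.571
vertex -2.309 2.488 -0.874
vertex -2.991 2.71 -0.816
endloop
endfacet
facet normal -0.206 -0.397 -0.894
outer loop
vertex -2.527 2.067 -1.822
vertex -3.209 2.29 -1.764
vertex -2.716 2.717 -2.067
endloop
endfacet
facet normal 0.943 0.165 -0.290
outer loop
vertex -2.527 2.067 -1.822
vertex -2.716 2.717 -2.067
vertex -2.309 2.488 -0.874
endloop
endfacet
facet normal 0.943 0.163 -0.290
outer loop
vertex -2.309 2.488 -0.874
vertex -2.716 2.717 -2.067
vertex -2.497 3.138 -1.119
endloop
endfacet
facet normal 0.205 0.397 0.895
outer loop
vertex -2.309 2.488 -0.874
vertex -2.497 3.138 -1.119
vertex -2.991 2.71 -0.816
endloop
endfacet
facet normal -0.997 -0.078 -0.020
outer loop
vertex 1.101 -1.695 -2.673
vertex 0.962 0.099 -2.702
vertex 1.132 -1.716 -4.143
endloop
endfacet
facet normal 0.077 -0.997 0.016
outer loop
vertex 2.378 -1.619 -4.118
vertex 1.101 -1.695 -2.673
vertex 1.132 -1.716 -4.143
endloop
endfacet
facet normal -0.997 -0.078 -0.020
outer loop
vertex 1.132 -1.716 -4.143
vertex 0.962 0.099 -2.702
vertex 0.993 0.078 -4.172
endloop
endfacet
facet normal 0.021 -0.015 -1.000
outer loop
vertex 0.993 0.078 -4.172
vertex 2.378 -1.619 -4.118
vertex 1.132 -1.716 -4.143
endloop
endfacet
facet normal -0.021 0.015 1.000
outer loop
vertex 1.101 -1.695 -2.673
vertex 2.208 0.196 -2.677
vertex 0.962 0.099 -2.702
endloop
endfacet
facet normal 0.077 -0.997 0.016
outer loop
vertex 2.347 -1.598 -2.648
vertex 1.101 -1.695 -2.673
vertex 2.378 -1.619 -4.118
endloop
endfacet
facet normal -0.021 0.015 1.000
outer loop
vertex 2.347 -1.598 -2.648
vertex 2.208 0.196 -2.677
vertex 1.101 -1.695 -2.673
endloop
endfacet
facet normal -0.077 0.997 -0.016
outer loop
vertex 0.962 0.099 -2.702
vertex 2.208 0.196 -2.677
vertex 0.993 0.078 -4.172
endloop
endfacet
facet normal 0.021 -0.015 -1.000
outer loop
vertex 2.239 0.175 -4.147
vertex 2.378 -1.619 -4.118
vertex 0.993 0.078 -4.172
endloop
endfacet
facet normal -0.077 0.997 -0.016
outer loop
vertex 0.993 0.078 -4.172
vertex 2.208 0.196 -2.677
vertex 2.239 0.175 -4.147
endloop
endfacet
facet normal 0.997 0.078 0.020
outer loop
vertex 2.239 0.175 -4.147
vertex 2.347 -1.598 -2.648
vertex 2.378 -1.619 -4.118
endloop
endfacet
facet normal 0.997 0.078 0.020
outer loop
vertex 2.208 0.196 -2.677
vertex 2.347 -1.598 -2.648
vertex 2.239 0.175 -4.147
endloop
endfacet

endsolid


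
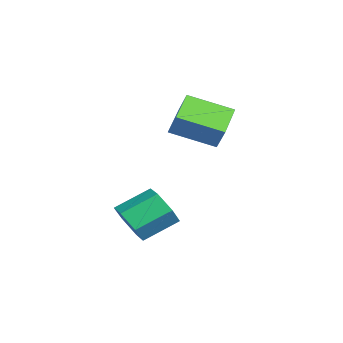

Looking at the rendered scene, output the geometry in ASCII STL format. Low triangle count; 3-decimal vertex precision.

solid 
facet normal 0.177 -0.855 -0.487
outer loop
vertex 1.523 0.286 -2.877
vertex 1.072 0.616 -3.62
vertex 1.987 0.755 -3.531
endloop
endfacet
facet normal 0.848 -0.119 0.517
outer loop
vertex 1.523 0.286 -2.877
vertex 1.987 0.755 -3.531
vertex 1.239 1.653 -2.097
endloop
endfacet
facet normal 0.848 -0.118 0.517
outer loop
vertex 1.239 1.653 -2.097
vertex 1.987 0.755 -3.531
vertex 1.703 2.123 -2.751
endloop
endfacet
facet normal -0.177 0.854 0.488
outer loop
vertex 1.239 1.653 -2.097
vertex 1.703 2.123 -2.751
vertex 0.788 1.984 -2.84
endloop
endfacet
facet normal 0.177 -0.855 -0.488
outer loop
vertex 1.987 0.755 -3.531
vertex 1.072 0.616 -3.62
vertex 1.536 1.086 -4.275
endloop
endfacet
facet normal 0.857 0.378 -0.351
outer loop
vertex 1.987 0.755 -3.531
vertex 1.536 1.086 -4.275
vertex 1.703 2.123 -2.751
endloop
endfacet
facet normal 0.857 0.378 -0.351
outer loop
vertex 1.703 2.123 -2.751
vertex 1.536 1.086 -4.275
vertex 1.253 2.454 -3.494
endloop
endfacet
facet normal -0.177 0.855 0.488
outer loop
vertex 1.703 2.123 -2.751
vertex 1.253 2.454 -3.494
vertex 0.788 1.984 -2.84
endloop
endfacet
facet normal 0.177 -0.855 -0.488
outer loop
vertex 1.536 1.086 -4.275
vertex 1.072 0.616 -3.62
vertex 0.621 0.947 -4.363
endloop
endfacet
facet normal 0.008 0.497 -0.868
outer loop
vertex 1.536 1.086 -4.275
vertex 0.621 0.947 -4.363
vertex 1.253 2.454 -3.494
endloop
endfacet
facet normal 0.008 0.497 -0.868
outer loop
vertex 1.253 2.454 -3.494
vertex 0.621 0.947 -4.363
vertex 0.337 2.314 -3.583
endloop
endfacet
facet normal -0.178 0.855 0.488
outer loop
vertex 1.253 2.454 -3.494
vertex 0.337 2.314 -3.583
vertex 0.788 1.984 -2.84
endloop
endfacet
facet normal 0.177 -0.854 -0.488
outer loop
vertex 0.621 0.947 -4.363
vertex 1.072 0.616 -3.62
vertex 0.157 0.477 -3.709
endloop
endfacet
facet normal -0.848 0.119 -0.516
outer loop
vertex 0.621 0.947 -4.363
vertex 0.157 0.477 -3.709
vertex 0.337 2.314 -3.583
endloop
endfacet
facet normal -0.848 0.119 -0.517
outer loop
vertex 0.337 2.314 -3.583
vertex 0.157 0.477 -3.709
vertex -0.127 1.845 -2.929
endloop
endfacet
facet normal -0.177 0.855 0.487
outer loop
vertex 0.337 2.314 -3.583
vertex -0.127 1.845 -2.929
vertex 0.788 1.984 -2.84
endloop
endfacet
facet normal 0.177 -0.855 -0.488
outer loop
vertex 0.157 0.477 -3.709
vertex 1.072 0.616 -3.62
vertex 0.607 0.146 -2.966
endloop
endfacet
facet normal -0.857 -0.378 0.351
outer loop
vertex 0.157 0.477 -3.709
vertex 0.607 0.146 -2.966
vertex -0.127 1.845 -2.929
endloop
endfacet
facet normal -0.857 -0.378 0.351
outer loop
vertex -0.127 1.845 -2.929
vertex 0.607 0.146 -2.966
vertex 0.324 1.514 -2.185
endloop
endfacet
facet normal -0.177 0.855 0.488
outer loop
vertex -0.127 1.845 -2.929
vertex 0.324 1.514 -2.185
vertex 0.788 1.984 -2.84
endloop
endfacet
facet normal 0.178 -0.855 -0.488
outer loop
vertex 0.607 0.146 -2.966
vertex 1.072 0.616 -3.62
vertex 1.523 0.286 -2.877
endloop
endfacet
facet normal -0.008 -0.497 0.868
outer loop
vertex 0.607 0.146 -2.966
vertex 1.523 0.286 -2.877
vertex 0.324 1.514 -2.185
endloop
endfacet
facet normal -0.008 -0.497 0.868
outer loop
vertex 0.324 1.514 -2.185
vertex 1.523 0.286 -2.877
vertex 1.239 1.653 -2.097
endloop
endfacet
facet normal -0.177 0.855 0.488
outer loop
vertex 0.324 1.514 -2.185
vertex 1.239 1.653 -2.097
vertex 0.788 1.984 -2.84
endloop
endfacet
facet normal -0.464 -0.217 -0.859
outer loop
vertex -0.717 2.292 0.227
vertex -2.154 2.9 0.85
vertex -0.274 4.032 -0.452
endloop
endfacet
facet normal 0.855 -0.362 -0.371
outer loop
vertex 0.214 4.26 0.45
vertex -0.717 2.292 0.227
vertex -0.274 4.032 -0.452
endloop
endfacet
facet normal -0.465 -0.216 -0.859
outer loop
vertex -0.274 4.032 -0.452
vertex -2.154 2.9 0.85
vertex -1.71 4.641 0.172
endloop
endfacet
facet normal 0.231 0.906 -0.354
outer loop
vertex -1.71 4.641 0.172
vertex 0.214 4.26 0.45
vertex -0.274 4.032 -0.452
endloop
endfacet
facet normal -0.230 -0.907 0.354
outer loop
vertex -0.717 2.292 0.227
vertex -1.666 3.128 1.752
vertex -2.154 2.9 0.85
endloop
endfacet
facet normal 0.855 -0.362 -0.371
outer loop
vertex -0.23 2.519 1.128
vertex -0.717 2.292 0.227
vertex 0.214 4.26 0.45
endloop
endfacet
facet normal -0.231 -0.907 0.353
outer loop
vertex -0.23 2.519 1.128
vertex -1.666 3.128 1.752
vertex -0.717 2.292 0.227
endloop
endfacet
facet normal -0.855 0.362 0.371
outer loop
vertex -2.154 2.9 0.85
vertex -1.666 3.128 1.752
vertex -1.71 4.641 0.172
endloop
endfacet
facet normal 0.231 0.907 -0.353
outer loop
vertex -1.223 4.868 1.073
vertex 0.214 4.26 0.45
vertex -1.71 4.641 0.172
endloop
endfacet
facet normal -0.855 0.362 0.371
outer loop
vertex -1.71 4.641 0.172
vertex -1.666 3.128 1.752
vertex -1.223 4.868 1.073
endloop
endfacet
facet normal 0.464 0.216 0.859
outer loop
vertex -1.223 4.868 1.073
vertex -0.23 2.519 1.128
vertex 0.214 4.26 0.45
endloop
endfacet
facet normal 0.465 0.217 0.858
outer loop
vertex -1.666 3.128 1.752
vertex -0.23 2.519 1.128
vertex -1.223 4.868 1.073
endloop
endfacet

endsolid


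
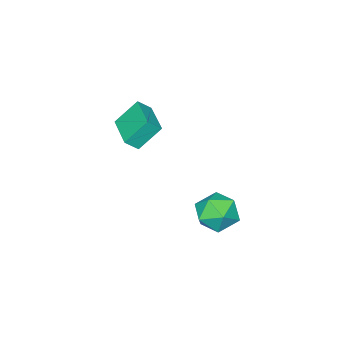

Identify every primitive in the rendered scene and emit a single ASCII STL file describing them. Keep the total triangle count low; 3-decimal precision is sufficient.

solid 
facet normal -0.533 -0.846 -0.004
outer loop
vertex 1.625 -4.922 3.615
vertex 0.66 -4.319 4.879
vertex 1.06 -4.563 3.013
endloop
endfacet
facet normal 0.567 -0.355 -0.744
outer loop
vertex 2.16 -2.821 3.021
vertex 1.625 -4.922 3.615
vertex 1.06 -4.563 3.013
endloop
endfacet
facet normal -0.534 -0.845 -0.004
outer loop
vertex 1.06 -4.563 3.013
vertex 0.66 -4.319 4.879
vertex 0.096 -3.96 4.277
endloop
endfacet
facet normal -0.627 0.399 -0.669
outer loop
vertex 0.096 -3.96 4.277
vertex 2.16 -2.821 3.021
vertex 1.06 -4.563 3.013
endloop
endfacet
facet normal 0.627 -0.399 0.669
outer loop
vertex 1.625 -4.922 3.615
vertex 1.76 -2.577 4.887
vertex 0.66 -4.319 4.879
endloop
endfacet
facet normal 0.567 -0.355 -0.743
outer loop
vertex 2.724 -3.18 3.623
vertex 1.625 -4.922 3.615
vertex 2.16 -2.821 3.021
endloop
endfacet
facet normal 0.627 -0.399 0.669
outer loop
vertex 2.724 -3.18 3.623
vertex 1.76 -2.577 4.887
vertex 1.625 -4.922 3.615
endloop
endfacet
facet normal -0.567 0.355 0.743
outer loop
vertex 0.66 -4.319 4.879
vertex 1.76 -2.577 4.887
vertex 0.096 -3.96 4.277
endloop
endfacet
facet normal -0.627 0.399 -0.669
outer loop
vertex 1.195 -2.218 4.285
vertex 2.16 -2.821 3.021
vertex 0.096 -3.96 4.277
endloop
endfacet
facet normal -0.567 0.354 0.744
outer loop
vertex 0.096 -3.96 4.277
vertex 1.76 -2.577 4.887
vertex 1.195 -2.218 4.285
endloop
endfacet
facet normal 0.534 0.846 0.004
outer loop
vertex 1.195 -2.218 4.285
vertex 2.724 -3.18 3.623
vertex 2.16 -2.821 3.021
endloop
endfacet
facet normal 0.534 0.846 0.004
outer loop
vertex 1.76 -2.577 4.887
vertex 2.724 -3.18 3.623
vertex 1.195 -2.218 4.285
endloop
endfacet
facet normal -0.857 -0.513 0.049
outer loop
vertex 0.709 1.995 0.769
vertex 1.276 1.011 0.385
vertex 1.205 1.241 1.559
endloop
endfacet
facet normal -0.843 0.008 0.537
outer loop
vertex 0.709 1.995 0.769
vertex 1.205 1.241 1.559
vertex 1.313 2.425 1.711
endloop
endfacet
facet normal -0.753 0.628 0.196
outer loop
vertex 0.709 1.995 0.769
vertex 1.313 2.425 1.711
vertex 1.451 2.927 0.631
endloop
endfacet
facet normal -0.711 0.491 -0.504
outer loop
vertex 0.709 1.995 0.769
vertex 1.451 2.927 0.631
vertex 1.428 2.053 -0.189
endloop
endfacet
facet normal -0.775 -0.214 -0.595
outer loop
vertex 0.709 1.995 0.769
vertex 1.428 2.053 -0.189
vertex 1.276 1.011 0.385
endloop
endfacet
facet normal -0.276 -0.098 0.956
outer loop
vertex 1.313 2.425 1.711
vertex 1.205 1.241 1.559
vertex 2.252 1.707 1.909
endloop
endfacet
facet normal -0.298 -0.940 0.166
outer loop
vertex 1.205 1.241 1.559
vertex 1.276 1.011 0.385
vertex 2.229 0.833 1.089
endloop
endfacet
facet normal -0.165 -0.457 -0.874
outer loop
vertex 1.276 1.011 0.385
vertex 1.428 2.053 -0.189
vertex 2.367 1.335 0.009
endloop
endfacet
facet normal -0.061 0.684 -0.727
outer loop
vertex 1.428 2.053 -0.189
vertex 1.451 2.927 0.631
vertex 2.475 2.519 0.161
endloop
endfacet
facet normal -0.130 0.905 0.404
outer loop
vertex 1.451 2.927 0.631
vertex 1.313 2.425 1.711
vertex 2.404 2.749 1.335
endloop
endfacet
facet normal 0.711 -0.491 0.504
outer loop
vertex 2.971 1.765 0.951
vertex 2.252 1.707 1.909
vertex 2.229 0.833 1.089
endloop
endfacet
facet normal 0.753 -0.628 -0.196
outer loop
vertex 2.971 1.765 0.951
vertex 2.229 0.833 1.089
vertex 2.367 1.335 0.009
endloop
endfacet
facet normal 0.843 -0.008 -0.537
outer loop
vertex 2.971 1.765 0.951
vertex 2.367 1.335 0.009
vertex 2.475 2.519 0.161
endloop
endfacet
facet normal 0.857 0.513 -0.049
outer loop
vertex 2.971 1.765 0.951
vertex 2.475 2.519 0.161
vertex 2.404 2.749 1.335
endloop
endfacet
facet normal 0.775 0.214 0.595
outer loop
vertex 2.971 1.765 0.951
vertex 2.404 2.749 1.335
vertex 2.252 1.707 1.909
endloop
endfacet
facet normal 0.061 -0.684 0.727
outer loop
vertex 2.229 0.833 1.089
vertex 2.252 1.707 1.909
vertex 1.205 1.241 1.559
endloop
endfacet
facet normal 0.130 -0.905 -0.404
outer loop
vertex 2.367 1.335 0.009
vertex 2.229 0.833 1.089
vertex 1.276 1.011 0.385
endloop
endfacet
facet normal 0.276 0.098 -0.956
outer loop
vertex 2.475 2.519 0.161
vertex 2.367 1.335 0.009
vertex 1.428 2.053 -0.189
endloop
endfacet
facet normal 0.298 0.940 -0.166
outer loop
vertex 2.404 2.749 1.335
vertex 2.475 2.519 0.161
vertex 1.451 2.927 0.631
endloop
endfacet
facet normal 0.165 0.457 0.874
outer loop
vertex 2.252 1.707 1.909
vertex 2.404 2.749 1.335
vertex 1.313 2.425 1.711
endloop
endfacet

endsolid


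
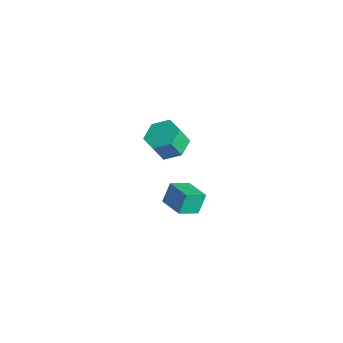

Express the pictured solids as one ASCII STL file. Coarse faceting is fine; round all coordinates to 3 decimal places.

solid 
facet normal -0.970 -0.191 -0.151
outer loop
vertex 3.076 -3.781 2.699
vertex 2.971 -2.818 2.155
vertex 3.305 -4.25 1.823
endloop
endfacet
facet normal 0.093 -0.867 0.489
outer loop
vertex 4.469 -4.022 2.005
vertex 3.076 -3.781 2.699
vertex 3.305 -4.25 1.823
endloop
endfacet
facet normal -0.970 -0.191 -0.151
outer loop
vertex 3.305 -4.25 1.823
vertex 2.971 -2.818 2.155
vertex 3.2 -3.288 1.28
endloop
endfacet
facet normal 0.224 -0.460 -0.859
outer loop
vertex 3.2 -3.288 1.28
vertex 4.469 -4.022 2.005
vertex 3.305 -4.25 1.823
endloop
endfacet
facet normal -0.224 0.461 0.859
outer loop
vertex 3.076 -3.781 2.699
vertex 4.135 -2.59 2.337
vertex 2.971 -2.818 2.155
endloop
endfacet
facet normal 0.094 -0.867 0.490
outer loop
vertex 4.24 -3.552 2.88
vertex 3.076 -3.781 2.699
vertex 4.469 -4.022 2.005
endloop
endfacet
facet normal -0.224 0.460 0.859
outer loop
vertex 4.24 -3.552 2.88
vertex 4.135 -2.59 2.337
vertex 3.076 -3.781 2.699
endloop
endfacet
facet normal -0.093 0.867 -0.490
outer loop
vertex 2.971 -2.818 2.155
vertex 4.135 -2.59 2.337
vertex 3.2 -3.288 1.28
endloop
endfacet
facet normal 0.224 -0.461 -0.859
outer loop
vertex 4.364 -3.059 1.461
vertex 4.469 -4.022 2.005
vertex 3.2 -3.288 1.28
endloop
endfacet
facet normal -0.095 0.867 -0.489
outer loop
vertex 3.2 -3.288 1.28
vertex 4.135 -2.59 2.337
vertex 4.364 -3.059 1.461
endloop
endfacet
facet normal 0.970 0.191 0.151
outer loop
vertex 4.364 -3.059 1.461
vertex 4.24 -3.552 2.88
vertex 4.469 -4.022 2.005
endloop
endfacet
facet normal 0.970 0.191 0.151
outer loop
vertex 4.135 -2.59 2.337
vertex 4.24 -3.552 2.88
vertex 4.364 -3.059 1.461
endloop
endfacet
facet normal 0.029 0.437 -0.899
outer loop
vertex -1.459 -2.013 -0.774
vertex -1.993 -1.344 -0.466
vertex -1.088 -1.27 -0.401
endloop
endfacet
facet normal 0.913 -0.378 -0.155
outer loop
vertex -1.459 -2.013 -0.774
vertex -1.088 -1.27 -0.401
vertex -1.493 -2.525 0.277
endloop
endfacet
facet normal 0.913 -0.378 -0.154
outer loop
vertex -1.493 -2.525 0.277
vertex -1.088 -1.27 -0.401
vertex -1.122 -1.782 0.651
endloop
endfacet
facet normal -0.029 -0.438 0.899
outer loop
vertex -1.493 -2.525 0.277
vertex -1.122 -1.782 0.651
vertex -2.027 -1.856 0.586
endloop
endfacet
facet normal 0.029 0.438 -0.899
outer loop
vertex -1.088 -1.27 -0.401
vertex -1.993 -1.344 -0.466
vertex -1.623 -0.601 -0.092
endloop
endfacet
facet normal 0.809 0.518 0.278
outer loop
vertex -1.088 -1.27 -0.401
vertex -1.623 -0.601 -0.092
vertex -1.122 -1.782 0.651
endloop
endfacet
facet normal 0.809 0.518 0.278
outer loop
vertex -1.122 -1.782 0.651
vertex -1.623 -0.601 -0.092
vertex -1.656 -1.113 0.959
endloop
endfacet
facet normal -0.029 -0.437 0.899
outer loop
vertex -1.122 -1.782 0.651
vertex -1.656 -1.113 0.959
vertex -2.027 -1.856 0.586
endloop
endfacet
facet normal 0.029 0.438 -0.899
outer loop
vertex -1.623 -0.601 -0.092
vertex -1.993 -1.344 -0.466
vertex -2.527 -0.675 -0.157
endloop
endfacet
facet normal -0.104 0.895 0.433
outer loop
vertex -1.623 -0.601 -0.092
vertex -2.527 -0.675 -0.157
vertex -1.656 -1.113 0.959
endloop
endfacet
facet normal -0.104 0.895 0.433
outer loop
vertex -1.656 -1.113 0.959
vertex -2.527 -0.675 -0.157
vertex -2.561 -1.187 0.894
endloop
endfacet
facet normal -0.029 -0.437 0.899
outer loop
vertex -1.656 -1.113 0.959
vertex -2.561 -1.187 0.894
vertex -2.027 -1.856 0.586
endloop
endfacet
facet normal 0.029 0.438 -0.899
outer loop
vertex -2.527 -0.675 -0.157
vertex -1.993 -1.344 -0.466
vertex -2.898 -1.418 -0.531
endloop
endfacet
facet normal -0.913 0.378 0.155
outer loop
vertex -2.527 -0.675 -0.157
vertex -2.898 -1.418 -0.531
vertex -2.561 -1.187 0.894
endloop
endfacet
facet normal -0.913 0.378 0.155
outer loop
vertex -2.561 -1.187 0.894
vertex -2.898 -1.418 -0.531
vertex -2.932 -1.93 0.521
endloop
endfacet
facet normal -0.029 -0.437 0.899
outer loop
vertex -2.561 -1.187 0.894
vertex -2.932 -1.93 0.521
vertex -2.027 -1.856 0.586
endloop
endfacet
facet normal 0.029 0.437 -0.899
outer loop
vertex -2.898 -1.418 -0.531
vertex -1.993 -1.344 -0.466
vertex -2.364 -2.087 -0.839
endloop
endfacet
facet normal -0.809 -0.518 -0.278
outer loop
vertex -2.898 -1.418 -0.531
vertex -2.364 -2.087 -0.839
vertex -2.932 -1.93 0.521
endloop
endfacet
facet normal -0.809 -0.518 -0.278
outer loop
vertex -2.932 -1.93 0.521
vertex -2.364 -2.087 -0.839
vertex -2.397 -2.599 0.212
endloop
endfacet
facet normal -0.029 -0.438 0.899
outer loop
vertex -2.932 -1.93 0.521
vertex -2.397 -2.599 0.212
vertex -2.027 -1.856 0.586
endloop
endfacet
facet normal 0.029 0.437 -0.899
outer loop
vertex -2.364 -2.087 -0.839
vertex -1.993 -1.344 -0.466
vertex -1.459 -2.013 -0.774
endloop
endfacet
facet normal 0.104 -0.895 -0.433
outer loop
vertex -2.364 -2.087 -0.839
vertex -1.459 -2.013 -0.774
vertex -2.397 -2.599 0.212
endloop
endfacet
facet normal 0.104 -0.895 -0.433
outer loop
vertex -2.397 -2.599 0.212
vertex -1.459 -2.013 -0.774
vertex -1.493 -2.525 0.277
endloop
endfacet
facet normal -0.029 -0.438 0.899
outer loop
vertex -2.397 -2.599 0.212
vertex -1.493 -2.525 0.277
vertex -2.027 -1.856 0.586
endloop
endfacet

endsolid


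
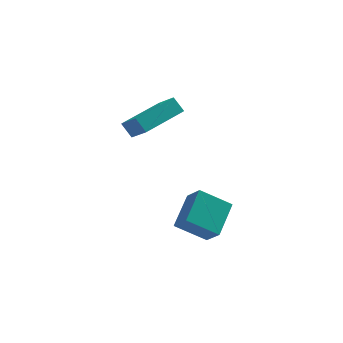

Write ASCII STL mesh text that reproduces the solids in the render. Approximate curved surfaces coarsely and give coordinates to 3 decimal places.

solid 
facet normal -0.802 -0.584 -0.126
outer loop
vertex -2.175 1.192 1.95
vertex -2.563 1.595 2.549
vertex -2.682 2.09 1.018
endloop
endfacet
facet normal 0.473 -0.492 -0.731
outer loop
vertex -0.957 3.345 1.291
vertex -2.175 1.192 1.95
vertex -2.682 2.09 1.018
endloop
endfacet
facet normal -0.802 -0.584 -0.126
outer loop
vertex -2.682 2.09 1.018
vertex -2.563 1.595 2.549
vertex -3.07 2.493 1.618
endloop
endfacet
facet normal -0.364 0.647 -0.670
outer loop
vertex -3.07 2.493 1.618
vertex -0.957 3.345 1.291
vertex -2.682 2.09 1.018
endloop
endfacet
facet normal 0.364 -0.646 0.671
outer loop
vertex -2.175 1.192 1.95
vertex -0.838 2.85 2.822
vertex -2.563 1.595 2.549
endloop
endfacet
facet normal 0.473 -0.491 -0.731
outer loop
vertex -0.45 2.447 2.222
vertex -2.175 1.192 1.95
vertex -0.957 3.345 1.291
endloop
endfacet
facet normal 0.365 -0.647 0.670
outer loop
vertex -0.45 2.447 2.222
vertex -0.838 2.85 2.822
vertex -2.175 1.192 1.95
endloop
endfacet
facet normal -0.473 0.491 0.731
outer loop
vertex -2.563 1.595 2.549
vertex -0.838 2.85 2.822
vertex -3.07 2.493 1.618
endloop
endfacet
facet normal -0.364 0.646 -0.671
outer loop
vertex -1.345 3.748 1.89
vertex -0.957 3.345 1.291
vertex -3.07 2.493 1.618
endloop
endfacet
facet normal -0.473 0.492 0.731
outer loop
vertex -3.07 2.493 1.618
vertex -0.838 2.85 2.822
vertex -1.345 3.748 1.89
endloop
endfacet
facet normal 0.802 0.584 0.127
outer loop
vertex -1.345 3.748 1.89
vertex -0.45 2.447 2.222
vertex -0.957 3.345 1.291
endloop
endfacet
facet normal 0.802 0.584 0.126
outer loop
vertex -0.838 2.85 2.822
vertex -0.45 2.447 2.222
vertex -1.345 3.748 1.89
endloop
endfacet
facet normal -0.350 0.582 -0.734
outer loop
vertex -0.726 -0.843 -0.622
vertex 0.577 -1.094 -1.443
vertex -1.443 -2.191 -1.348
endloop
endfacet
facet normal -0.835 0.161 0.526
outer loop
vertex -1.037 -2.866 -0.497
vertex -0.726 -0.843 -0.622
vertex -1.443 -2.191 -1.348
endloop
endfacet
facet normal -0.351 0.582 -0.734
outer loop
vertex -1.443 -2.191 -1.348
vertex 0.577 -1.094 -1.443
vertex -0.14 -2.441 -2.169
endloop
endfacet
facet normal -0.424 -0.797 -0.430
outer loop
vertex -0.14 -2.441 -2.169
vertex -1.037 -2.866 -0.497
vertex -1.443 -2.191 -1.348
endloop
endfacet
facet normal 0.424 0.797 0.430
outer loop
vertex -0.726 -0.843 -0.622
vertex 0.983 -1.769 -0.592
vertex 0.577 -1.094 -1.443
endloop
endfacet
facet normal -0.835 0.161 0.526
outer loop
vertex -0.32 -1.519 0.229
vertex -0.726 -0.843 -0.622
vertex -1.037 -2.866 -0.497
endloop
endfacet
facet normal 0.424 0.797 0.431
outer loop
vertex -0.32 -1.519 0.229
vertex 0.983 -1.769 -0.592
vertex -0.726 -0.843 -0.622
endloop
endfacet
facet normal 0.835 -0.161 -0.526
outer loop
vertex 0.577 -1.094 -1.443
vertex 0.983 -1.769 -0.592
vertex -0.14 -2.441 -2.169
endloop
endfacet
facet normal -0.425 -0.797 -0.430
outer loop
vertex 0.266 -3.117 -1.318
vertex -1.037 -2.866 -0.497
vertex -0.14 -2.441 -2.169
endloop
endfacet
facet normal 0.835 -0.161 -0.526
outer loop
vertex -0.14 -2.441 -2.169
vertex 0.983 -1.769 -0.592
vertex 0.266 -3.117 -1.318
endloop
endfacet
facet normal 0.350 -0.582 0.734
outer loop
vertex 0.266 -3.117 -1.318
vertex -0.32 -1.519 0.229
vertex -1.037 -2.866 -0.497
endloop
endfacet
facet normal 0.351 -0.582 0.734
outer loop
vertex 0.983 -1.769 -0.592
vertex -0.32 -1.519 0.229
vertex 0.266 -3.117 -1.318
endloop
endfacet

endsolid


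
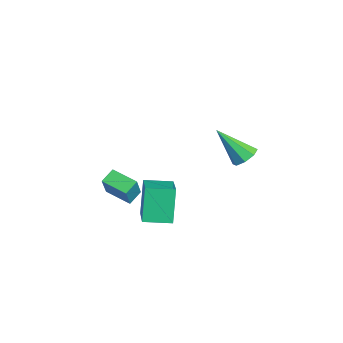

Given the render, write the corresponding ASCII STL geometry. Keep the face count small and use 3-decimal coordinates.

solid 
facet normal 0.274 0.599 -0.753
outer loop
vertex 4.432 3.54 2.817
vertex 3.944 3.249 2.408
vertex 3.961 3.793 2.847
endloop
endfacet
facet normal 0.286 0.431 0.856
outer loop
vertex 4.432 3.54 2.817
vertex 3.961 3.793 2.847
vertex 3.396 2.051 3.912
endloop
endfacet
facet normal 0.274 0.599 -0.753
outer loop
vertex 3.961 3.793 2.847
vertex 3.944 3.249 2.408
vertex 3.48 3.728 2.62
endloop
endfacet
facet normal -0.413 0.569 0.711
outer loop
vertex 3.961 3.793 2.847
vertex 3.48 3.728 2.62
vertex 3.396 2.051 3.912
endloop
endfacet
facet normal 0.274 0.598 -0.753
outer loop
vertex 3.48 3.728 2.62
vertex 3.944 3.249 2.408
vertex 3.271 3.382 2.269
endloop
endfacet
facet normal -0.921 0.266 0.286
outer loop
vertex 3.48 3.728 2.62
vertex 3.271 3.382 2.269
vertex 3.396 2.051 3.912
endloop
endfacet
facet normal 0.274 0.599 -0.753
outer loop
vertex 3.271 3.382 2.269
vertex 3.944 3.249 2.408
vertex 3.456 2.958 1.999
endloop
endfacet
facet normal -0.938 -0.300 -0.172
outer loop
vertex 3.271 3.382 2.269
vertex 3.456 2.958 1.999
vertex 3.396 2.051 3.912
endloop
endfacet
facet normal 0.273 0.600 -0.752
outer loop
vertex 3.456 2.958 1.999
vertex 3.944 3.249 2.408
vertex 3.927 2.705 1.968
endloop
endfacet
facet normal -0.455 -0.799 -0.393
outer loop
vertex 3.456 2.958 1.999
vertex 3.927 2.705 1.968
vertex 3.396 2.051 3.912
endloop
endfacet
facet normal 0.274 0.600 -0.752
outer loop
vertex 3.927 2.705 1.968
vertex 3.944 3.249 2.408
vertex 4.408 2.77 2.195
endloop
endfacet
facet normal 0.244 -0.937 -0.249
outer loop
vertex 3.927 2.705 1.968
vertex 4.408 2.77 2.195
vertex 3.396 2.051 3.912
endloop
endfacet
facet normal 0.273 0.599 -0.753
outer loop
vertex 4.408 2.77 2.195
vertex 3.944 3.249 2.408
vertex 4.617 3.116 2.546
endloop
endfacet
facet normal 0.752 -0.635 0.178
outer loop
vertex 4.408 2.77 2.195
vertex 4.617 3.116 2.546
vertex 3.396 2.051 3.912
endloop
endfacet
facet normal 0.273 0.600 -0.752
outer loop
vertex 4.617 3.116 2.546
vertex 3.944 3.249 2.408
vertex 4.432 3.54 2.817
endloop
endfacet
facet normal 0.770 -0.069 0.634
outer loop
vertex 4.617 3.116 2.546
vertex 4.432 3.54 2.817
vertex 3.396 2.051 3.912
endloop
endfacet
facet normal -0.654 -0.720 0.232
outer loop
vertex -0.961 -2.56 -2.067
vertex -1.457 -1.977 -1.654
vertex -1.743 -2.28 -3.4
endloop
endfacet
facet normal 0.571 -0.669 -0.476
outer loop
vertex -0.823 -1.263 -3.726
vertex -0.961 -2.56 -2.067
vertex -1.743 -2.28 -3.4
endloop
endfacet
facet normal -0.653 -0.721 0.232
outer loop
vertex -1.743 -2.28 -3.4
vertex -1.457 -1.977 -1.654
vertex -2.24 -1.697 -2.986
endloop
endfacet
facet normal -0.498 0.178 -0.849
outer loop
vertex -2.24 -1.697 -2.986
vertex -0.823 -1.263 -3.726
vertex -1.743 -2.28 -3.4
endloop
endfacet
facet normal 0.498 -0.178 0.849
outer loop
vertex -0.961 -2.56 -2.067
vertex -0.537 -0.96 -1.98
vertex -1.457 -1.977 -1.654
endloop
endfacet
facet normal 0.570 -0.669 -0.476
outer loop
vertex -0.04 -1.543 -2.394
vertex -0.961 -2.56 -2.067
vertex -0.823 -1.263 -3.726
endloop
endfacet
facet normal 0.498 -0.178 0.849
outer loop
vertex -0.04 -1.543 -2.394
vertex -0.537 -0.96 -1.98
vertex -0.961 -2.56 -2.067
endloop
endfacet
facet normal -0.571 0.669 0.476
outer loop
vertex -1.457 -1.977 -1.654
vertex -0.537 -0.96 -1.98
vertex -2.24 -1.697 -2.986
endloop
endfacet
facet normal -0.498 0.178 -0.849
outer loop
vertex -1.319 -0.68 -3.313
vertex -0.823 -1.263 -3.726
vertex -2.24 -1.697 -2.986
endloop
endfacet
facet normal -0.571 0.670 0.475
outer loop
vertex -2.24 -1.697 -2.986
vertex -0.537 -0.96 -1.98
vertex -1.319 -0.68 -3.313
endloop
endfacet
facet normal 0.653 0.721 -0.233
outer loop
vertex -1.319 -0.68 -3.313
vertex -0.04 -1.543 -2.394
vertex -0.823 -1.263 -3.726
endloop
endfacet
facet normal 0.653 0.721 -0.232
outer loop
vertex -0.537 -0.96 -1.98
vertex -0.04 -1.543 -2.394
vertex -1.319 -0.68 -3.313
endloop
endfacet
facet normal -0.907 0.088 -0.411
outer loop
vertex 1.557 -0.948 -0.376
vertex 1.741 0.405 -0.494
vertex 2.306 -1.199 -2.082
endloop
endfacet
facet normal -0.134 -0.987 0.086
outer loop
vertex 4.239 -1.385 -1.206
vertex 1.557 -0.948 -0.376
vertex 2.306 -1.199 -2.082
endloop
endfacet
facet normal -0.907 0.088 -0.411
outer loop
vertex 2.306 -1.199 -2.082
vertex 1.741 0.405 -0.494
vertex 2.49 0.154 -2.2
endloop
endfacet
facet normal 0.398 -0.133 -0.907
outer loop
vertex 2.49 0.154 -2.2
vertex 4.239 -1.385 -1.206
vertex 2.306 -1.199 -2.082
endloop
endfacet
facet normal -0.398 0.133 0.907
outer loop
vertex 1.557 -0.948 -0.376
vertex 3.674 0.219 0.382
vertex 1.741 0.405 -0.494
endloop
endfacet
facet normal -0.134 -0.987 0.086
outer loop
vertex 3.49 -1.134 0.5
vertex 1.557 -0.948 -0.376
vertex 4.239 -1.385 -1.206
endloop
endfacet
facet normal -0.398 0.133 0.907
outer loop
vertex 3.49 -1.134 0.5
vertex 3.674 0.219 0.382
vertex 1.557 -0.948 -0.376
endloop
endfacet
facet normal 0.134 0.987 -0.086
outer loop
vertex 1.741 0.405 -0.494
vertex 3.674 0.219 0.382
vertex 2.49 0.154 -2.2
endloop
endfacet
facet normal 0.398 -0.133 -0.907
outer loop
vertex 4.423 -0.032 -1.324
vertex 4.239 -1.385 -1.206
vertex 2.49 0.154 -2.2
endloop
endfacet
facet normal 0.134 0.987 -0.086
outer loop
vertex 2.49 0.154 -2.2
vertex 3.674 0.219 0.382
vertex 4.423 -0.032 -1.324
endloop
endfacet
facet normal 0.907 -0.088 0.411
outer loop
vertex 4.423 -0.032 -1.324
vertex 3.49 -1.134 0.5
vertex 4.239 -1.385 -1.206
endloop
endfacet
facet normal 0.907 -0.088 0.411
outer loop
vertex 3.674 0.219 0.382
vertex 3.49 -1.134 0.5
vertex 4.423 -0.032 -1.324
endloop
endfacet

endsolid


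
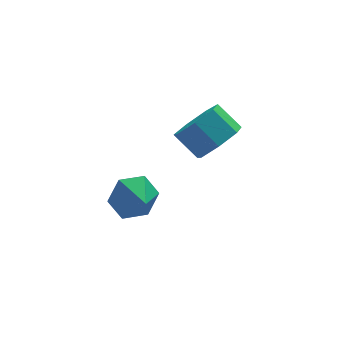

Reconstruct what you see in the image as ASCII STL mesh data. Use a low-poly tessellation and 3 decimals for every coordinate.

solid 
facet normal 0.503 -0.593 -0.629
outer loop
vertex 3.898 -3.185 0.877
vertex 3.385 -2.734 0.042
vertex 4.314 -2.434 0.502
endloop
endfacet
facet normal 0.742 -0.078 0.666
outer loop
vertex 3.898 -3.185 0.877
vertex 4.314 -2.434 0.502
vertex 3.229 -2.398 1.714
endloop
endfacet
facet normal 0.742 -0.078 0.666
outer loop
vertex 3.229 -2.398 1.714
vertex 4.314 -2.434 0.502
vertex 3.645 -1.646 1.339
endloop
endfacet
facet normal -0.503 0.592 0.629
outer loop
vertex 3.229 -2.398 1.714
vertex 3.645 -1.646 1.339
vertex 2.715 -1.946 0.878
endloop
endfacet
facet normal 0.503 -0.592 -0.629
outer loop
vertex 4.314 -2.434 0.502
vertex 3.385 -2.734 0.042
vertex 4.03 -1.908 -0.22
endloop
endfacet
facet normal 0.809 0.578 0.103
outer loop
vertex 4.314 -2.434 0.502
vertex 4.03 -1.908 -0.22
vertex 3.645 -1.646 1.339
endloop
endfacet
facet normal 0.809 0.578 0.103
outer loop
vertex 3.645 -1.646 1.339
vertex 4.03 -1.908 -0.22
vertex 3.361 -1.12 0.617
endloop
endfacet
facet normal -0.503 0.592 0.629
outer loop
vertex 3.645 -1.646 1.339
vertex 3.361 -1.12 0.617
vertex 2.715 -1.946 0.878
endloop
endfacet
facet normal 0.503 -0.592 -0.629
outer loop
vertex 4.03 -1.908 -0.22
vertex 3.385 -2.734 0.042
vertex 3.26 -2.004 -0.745
endloop
endfacet
facet normal 0.268 0.799 -0.538
outer loop
vertex 4.03 -1.908 -0.22
vertex 3.26 -2.004 -0.745
vertex 3.361 -1.12 0.617
endloop
endfacet
facet normal 0.267 0.799 -0.539
outer loop
vertex 3.361 -1.12 0.617
vertex 3.26 -2.004 -0.745
vertex 2.591 -1.217 0.092
endloop
endfacet
facet normal -0.503 0.592 0.629
outer loop
vertex 3.361 -1.12 0.617
vertex 2.591 -1.217 0.092
vertex 2.715 -1.946 0.878
endloop
endfacet
facet normal 0.503 -0.592 -0.629
outer loop
vertex 3.26 -2.004 -0.745
vertex 3.385 -2.734 0.042
vertex 2.584 -2.65 -0.678
endloop
endfacet
facet normal -0.476 0.418 -0.774
outer loop
vertex 3.26 -2.004 -0.745
vertex 2.584 -2.65 -0.678
vertex 2.591 -1.217 0.092
endloop
endfacet
facet normal -0.475 0.418 -0.774
outer loop
vertex 2.591 -1.217 0.092
vertex 2.584 -2.65 -0.678
vertex 1.914 -1.862 0.159
endloop
endfacet
facet normal -0.503 0.593 0.629
outer loop
vertex 2.591 -1.217 0.092
vertex 1.914 -1.862 0.159
vertex 2.715 -1.946 0.878
endloop
endfacet
facet normal 0.503 -0.592 -0.629
outer loop
vertex 2.584 -2.65 -0.678
vertex 3.385 -2.734 0.042
vertex 2.511 -3.359 -0.069
endloop
endfacet
facet normal -0.860 -0.278 -0.427
outer loop
vertex 2.584 -2.65 -0.678
vertex 2.511 -3.359 -0.069
vertex 1.914 -1.862 0.159
endloop
endfacet
facet normal -0.860 -0.278 -0.427
outer loop
vertex 1.914 -1.862 0.159
vertex 2.511 -3.359 -0.069
vertex 1.841 -2.571 0.768
endloop
endfacet
facet normal -0.503 0.592 0.629
outer loop
vertex 1.914 -1.862 0.159
vertex 1.841 -2.571 0.768
vertex 2.715 -1.946 0.878
endloop
endfacet
facet normal 0.503 -0.592 -0.629
outer loop
vertex 2.511 -3.359 -0.069
vertex 3.385 -2.734 0.042
vertex 3.096 -3.597 0.623
endloop
endfacet
facet normal -0.597 -0.765 0.242
outer loop
vertex 2.511 -3.359 -0.069
vertex 3.096 -3.597 0.623
vertex 1.841 -2.571 0.768
endloop
endfacet
facet normal -0.597 -0.765 0.243
outer loop
vertex 1.841 -2.571 0.768
vertex 3.096 -3.597 0.623
vertex 2.427 -2.809 1.46
endloop
endfacet
facet normal -0.503 0.592 0.630
outer loop
vertex 1.841 -2.571 0.768
vertex 2.427 -2.809 1.46
vertex 2.715 -1.946 0.878
endloop
endfacet
facet normal 0.503 -0.592 -0.629
outer loop
vertex 3.096 -3.597 0.623
vertex 3.385 -2.734 0.042
vertex 3.898 -3.185 0.877
endloop
endfacet
facet normal 0.116 -0.675 0.728
outer loop
vertex 3.096 -3.597 0.623
vertex 3.898 -3.185 0.877
vertex 2.427 -2.809 1.46
endloop
endfacet
facet normal 0.116 -0.676 0.728
outer loop
vertex 2.427 -2.809 1.46
vertex 3.898 -3.185 0.877
vertex 3.229 -2.398 1.714
endloop
endfacet
facet normal -0.503 0.592 0.629
outer loop
vertex 2.427 -2.809 1.46
vertex 3.229 -2.398 1.714
vertex 2.715 -1.946 0.878
endloop
endfacet
facet normal -0.150 0.898 -0.414
outer loop
vertex 0.956 -1.717 -4.417
vertex 0.487 -1.394 -3.547
vertex 1.514 -1.274 -3.66
endloop
endfacet
facet normal 0.760 -0.619 -0.198
outer loop
vertex 0.956 -1.717 -4.417
vertex 1.514 -1.274 -3.66
vertex 0.673 -2.506 -3.033
endloop
endfacet
facet normal -0.151 0.897 -0.415
outer loop
vertex 1.514 -1.274 -3.66
vertex 0.487 -1.394 -3.547
vertex 1.045 -0.95 -2.79
endloop
endfacet
facet normal 0.800 -0.275 0.534
outer loop
vertex 1.514 -1.274 -3.66
vertex 1.045 -0.95 -2.79
vertex 0.673 -2.506 -3.033
endloop
endfacet
facet normal -0.151 0.897 -0.415
outer loop
vertex 1.045 -0.95 -2.79
vertex 0.487 -1.394 -3.547
vertex 0.018 -1.07 -2.677
endloop
endfacet
facet normal 0.129 -0.183 0.975
outer loop
vertex 1.045 -0.95 -2.79
vertex 0.018 -1.07 -2.677
vertex 0.673 -2.506 -3.033
endloop
endfacet
facet normal -0.149 0.898 -0.415
outer loop
vertex 0.018 -1.07 -2.677
vertex 0.487 -1.394 -3.547
vertex -0.54 -1.513 -3.435
endloop
endfacet
facet normal -0.584 -0.436 0.685
outer loop
vertex 0.018 -1.07 -2.677
vertex -0.54 -1.513 -3.435
vertex 0.673 -2.506 -3.033
endloop
endfacet
facet normal -0.149 0.898 -0.415
outer loop
vertex -0.54 -1.513 -3.435
vertex 0.487 -1.394 -3.547
vertex -0.071 -1.837 -4.305
endloop
endfacet
facet normal -0.624 -0.780 -0.046
outer loop
vertex -0.54 -1.513 -3.435
vertex -0.071 -1.837 -4.305
vertex 0.673 -2.506 -3.033
endloop
endfacet
facet normal -0.150 0.898 -0.414
outer loop
vertex -0.071 -1.837 -4.305
vertex 0.487 -1.394 -3.547
vertex 0.956 -1.717 -4.417
endloop
endfacet
facet normal 0.049 -0.872 -0.487
outer loop
vertex -0.071 -1.837 -4.305
vertex 0.956 -1.717 -4.417
vertex 0.673 -2.506 -3.033
endloop
endfacet

endsolid
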